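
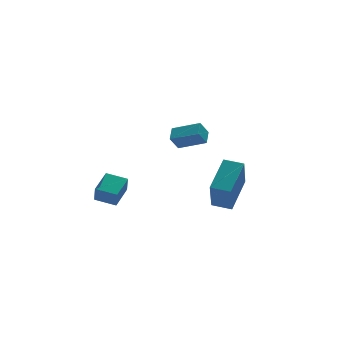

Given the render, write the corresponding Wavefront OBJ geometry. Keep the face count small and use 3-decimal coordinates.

v -1.564 -3.45 -0.101
v -0.528 -4.268 0.423
v -1.217 -2.805 0.22
v -0.181 -3.622 0.745
v -1.119 -3.338 -0.805
v -0.083 -4.155 -0.28
v -0.772 -2.692 -0.483
v 0.264 -3.51 0.041
v 0.81 -2.584 -5.229
v 0.39 -3.407 -3.581
v 2.018 -1.268 -4.264
v 1.597 -2.091 -2.616
v 1.583 -3.209 -5.344
v 1.162 -4.032 -3.696
v 2.79 -1.893 -4.379
v 2.37 -2.716 -2.731
v -4.726 -2.176 -3.998
v -4.799 -2.529 -3.13
v -3.896 -1.287 -3.568
v -3.969 -1.641 -2.7
v -3.911 -2.839 -4.2
v -3.984 -3.193 -3.332
v -3.081 -1.951 -3.77
v -3.154 -2.304 -2.902
f 2 4 1
f 5 2 1
f 1 4 3
f 3 5 1
f 2 8 4
f 6 2 5
f 6 8 2
f 4 8 3
f 7 5 3
f 3 8 7
f 7 6 5
f 8 6 7
f 10 12 9
f 13 10 9
f 9 12 11
f 11 13 9
f 10 16 12
f 14 10 13
f 14 16 10
f 12 16 11
f 15 13 11
f 11 16 15
f 15 14 13
f 16 14 15
f 18 20 17
f 21 18 17
f 17 20 19
f 19 21 17
f 18 24 20
f 22 18 21
f 22 24 18
f 20 24 19
f 23 21 19
f 19 24 23
f 23 22 21
f 24 22 23



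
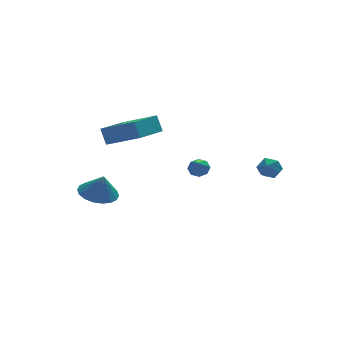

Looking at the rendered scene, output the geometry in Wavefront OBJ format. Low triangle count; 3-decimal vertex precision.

v 2.729 -3.07 2.605
v 3.328 -3.286 2.853
v 2.452 -4.114 2.367
v 3.051 -4.33 2.615
v 2.577 -4.077 3.038
v 2.748 -3.431 3.185
v 3.032 -3.969 2.035
v 3.203 -3.323 2.182
v 3.515 -3.841 2.501
v 3.234 -3.908 3.121
v 2.546 -3.492 2.099
v 2.265 -3.559 2.719
v -3.606 2.657 -1.222
v -2.617 2.334 -1.469
v -3.374 2.403 0.042
v -2.559 2.799 -1.386
v -2.709 3.237 -1.271
v -3.036 3.559 -1.146
v -3.477 3.702 -1.036
v -3.943 3.639 -0.963
v -4.343 3.381 -0.941
v -4.596 2.979 -0.975
v -4.654 2.514 -1.058
v -4.504 2.077 -1.173
v -4.177 1.754 -1.298
v -3.736 1.611 -1.408
v -3.27 1.674 -1.481
v -2.87 1.933 -1.503
v 0.161 -1.475 1.99
v 0.607 -1.387 2.318
v -0.321 -2.165 2.83
v 0.298 -1.096 2.379
v -0.091 -1.027 2.213
v -0.332 -1.22 1.915
v -0.284 -1.563 1.662
v 0.025 -1.853 1.6
v 0.414 -1.922 1.767
v 0.655 -1.729 2.064
v -3.548 1.425 2.856
v -3.673 1.902 3.738
v -1.974 2.546 2.473
v -2.099 3.023 3.355
v -2.301 -0.003 3.805
v -2.426 0.474 4.687
v -0.727 1.118 3.422
v -0.852 1.595 4.304
f 1 12 6
f 1 6 2
f 1 2 8
f 1 8 11
f 1 11 12
f 2 6 10
f 6 12 5
f 12 11 3
f 11 8 7
f 8 2 9
f 4 10 5
f 4 5 3
f 4 3 7
f 4 7 9
f 4 9 10
f 5 10 6
f 3 5 12
f 7 3 11
f 9 7 8
f 10 9 2
f 14 13 16
f 14 16 15
f 16 13 17
f 16 17 15
f 17 13 18
f 17 18 15
f 18 13 19
f 18 19 15
f 19 13 20
f 19 20 15
f 20 13 21
f 20 21 15
f 21 13 22
f 21 22 15
f 22 13 23
f 22 23 15
f 23 13 24
f 23 24 15
f 24 13 25
f 24 25 15
f 25 13 26
f 25 26 15
f 26 13 27
f 26 27 15
f 27 13 28
f 27 28 15
f 28 13 14
f 28 14 15
f 30 29 32
f 30 32 31
f 32 29 33
f 32 33 31
f 33 29 34
f 33 34 31
f 34 29 35
f 34 35 31
f 35 29 36
f 35 36 31
f 36 29 37
f 36 37 31
f 37 29 38
f 37 38 31
f 38 29 30
f 38 30 31
f 40 42 39
f 43 40 39
f 39 42 41
f 41 43 39
f 40 46 42
f 44 40 43
f 44 46 40
f 42 46 41
f 45 43 41
f 41 46 45
f 45 44 43
f 46 44 45



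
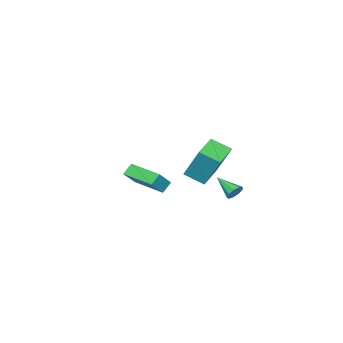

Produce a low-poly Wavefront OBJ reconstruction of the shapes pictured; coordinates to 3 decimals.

v -1.864 4.338 -0.343
v -1.533 4.491 0.027
v -2.036 3.142 0.303
v -1.865 4.585 0.114
v -2.196 4.564 -0.014
v -2.372 4.437 -0.295
v -2.31 4.263 -0.6
v -2.039 4.125 -0.784
v -1.687 4.086 -0.762
v -1.417 4.165 -0.544
v -1.356 4.325 -0.232
v -4.733 -3.493 -2.278
v -3.857 -3.574 -1.362
v -4.452 -1.444 -2.365
v -3.577 -1.525 -1.449
v -4.163 -3.595 -2.831
v -3.288 -3.676 -1.915
v -3.883 -1.546 -2.918
v -3.007 -1.627 -2.002
v -1.205 2.428 1.603
v -1.114 3.401 3.405
v -1.527 3.443 1.071
v -1.436 4.416 2.873
v 0.276 2.764 1.347
v 0.367 3.737 3.149
v -0.046 3.779 0.815
v 0.045 4.752 2.617
f 2 1 4
f 2 4 3
f 4 1 5
f 4 5 3
f 5 1 6
f 5 6 3
f 6 1 7
f 6 7 3
f 7 1 8
f 7 8 3
f 8 1 9
f 8 9 3
f 9 1 10
f 9 10 3
f 10 1 11
f 10 11 3
f 11 1 2
f 11 2 3
f 13 15 12
f 16 13 12
f 12 15 14
f 14 16 12
f 13 19 15
f 17 13 16
f 17 19 13
f 15 19 14
f 18 16 14
f 14 19 18
f 18 17 16
f 19 17 18
f 21 23 20
f 24 21 20
f 20 23 22
f 22 24 20
f 21 27 23
f 25 21 24
f 25 27 21
f 23 27 22
f 26 24 22
f 22 27 26
f 26 25 24
f 27 25 26



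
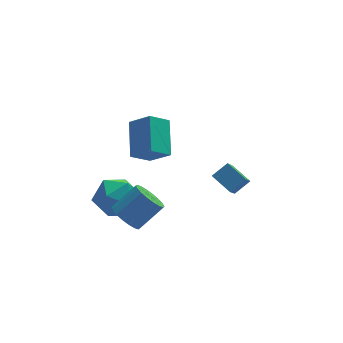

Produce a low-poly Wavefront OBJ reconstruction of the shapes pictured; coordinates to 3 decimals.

v -1.728 0.359 -1.603
v -1.158 0.366 -2.246
v 0.018 0.708 -1.201
v -0.552 0.701 -0.557
v -1.276 0.73 -2.233
v -0.1 1.072 -1.188
v -1.483 1.02 -2.095
v -0.307 1.362 -1.05
v -1.739 1.18 -1.859
v -0.563 1.522 -0.814
v -1.993 1.177 -1.572
v -0.816 1.519 -0.527
v -2.194 1.012 -1.292
v -1.018 1.354 -0.247
v -2.303 0.718 -1.073
v -1.127 1.059 -0.028
v -2.298 0.352 -0.959
v -1.122 0.694 0.086
v -2.18 -0.012 -0.972
v -1.004 0.33 0.073
v -1.973 -0.302 -1.11
v -0.797 0.04 -0.065
v -1.717 -0.462 -1.346
v -0.541 -0.12 -0.301
v -1.464 -0.459 -1.633
v -0.287 -0.117 -0.588
v -1.262 -0.294 -1.913
v -0.086 0.048 -0.868
v -1.153 0.001 -2.132
v 0.023 0.342 -1.087
v 3.126 3.676 -2.437
v 2.689 2.756 -1.433
v 3.908 3.927 -1.867
v 3.472 3.007 -0.863
v 3.788 2.793 -2.957
v 3.352 1.873 -1.953
v 4.571 3.044 -2.387
v 4.134 2.124 -1.383
v -1.347 1.102 2.005
v -1.109 2.708 3.049
v -0.412 1.418 1.305
v -0.174 3.024 2.349
v -0.526 0.456 2.811
v -0.288 2.062 3.855
v 0.409 0.772 2.111
v 0.647 2.378 3.155
v -2.238 3.5 -2.277
v -1.218 3.407 -1.616
v -2.322 1.533 -2.424
v -1.302 1.44 -1.763
v -2.335 1.823 -1.24
v -2.283 3.039 -1.149
v -1.257 1.901 -2.891
v -1.205 3.117 -2.8
v -0.611 2.419 -1.995
v -1.277 2.371 -0.975
v -2.263 2.569 -3.065
v -2.929 2.521 -2.045
f 2 1 5
f 2 5 3
f 3 5 6
f 3 6 4
f 5 1 7
f 5 7 6
f 6 7 8
f 6 8 4
f 7 1 9
f 7 9 8
f 8 9 10
f 8 10 4
f 9 1 11
f 9 11 10
f 10 11 12
f 10 12 4
f 11 1 13
f 11 13 12
f 12 13 14
f 12 14 4
f 13 1 15
f 13 15 14
f 14 15 16
f 14 16 4
f 15 1 17
f 15 17 16
f 16 17 18
f 16 18 4
f 17 1 19
f 17 19 18
f 18 19 20
f 18 20 4
f 19 1 21
f 19 21 20
f 20 21 22
f 20 22 4
f 21 1 23
f 21 23 22
f 22 23 24
f 22 24 4
f 23 1 25
f 23 25 24
f 24 25 26
f 24 26 4
f 25 1 27
f 25 27 26
f 26 27 28
f 26 28 4
f 27 1 29
f 27 29 28
f 28 29 30
f 28 30 4
f 29 1 2
f 29 2 30
f 30 2 3
f 30 3 4
f 32 34 31
f 35 32 31
f 31 34 33
f 33 35 31
f 32 38 34
f 36 32 35
f 36 38 32
f 34 38 33
f 37 35 33
f 33 38 37
f 37 36 35
f 38 36 37
f 40 42 39
f 43 40 39
f 39 42 41
f 41 43 39
f 40 46 42
f 44 40 43
f 44 46 40
f 42 46 41
f 45 43 41
f 41 46 45
f 45 44 43
f 46 44 45
f 47 58 52
f 47 52 48
f 47 48 54
f 47 54 57
f 47 57 58
f 48 52 56
f 52 58 51
f 58 57 49
f 57 54 53
f 54 48 55
f 50 56 51
f 50 51 49
f 50 49 53
f 50 53 55
f 50 55 56
f 51 56 52
f 49 51 58
f 53 49 57
f 55 53 54
f 56 55 48



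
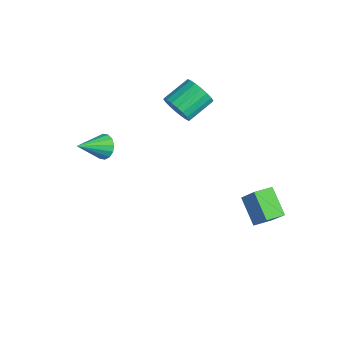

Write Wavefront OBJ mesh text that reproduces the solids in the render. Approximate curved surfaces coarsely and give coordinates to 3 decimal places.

v -3.801 0.058 0.026
v -3.358 0.401 -0.458
v -3.616 1.565 0.131
v -4.059 1.222 0.614
v -3.651 0.411 -0.607
v -3.91 1.575 -0.018
v -3.974 0.352 -0.631
v -4.233 1.516 -0.042
v -4.263 0.234 -0.525
v -4.521 1.398 0.064
v -4.46 0.081 -0.31
v -4.719 1.245 0.279
v -4.526 -0.076 -0.028
v -4.785 1.088 0.561
v -4.449 -0.207 0.264
v -4.708 0.957 0.853
v -4.244 -0.285 0.509
v -4.502 0.879 1.098
v -3.95 -0.295 0.658
v -4.209 0.869 1.247
v -3.627 -0.236 0.682
v -3.886 0.928 1.271
v -3.339 -0.118 0.576
v -3.597 1.046 1.165
v -3.141 0.035 0.361
v -3.4 1.199 0.95
v -3.075 0.192 0.079
v -3.334 1.356 0.668
v -3.152 0.323 -0.213
v -3.411 1.487 0.376
v -4.091 -2.963 -1.416
v -3.662 -3.116 -1.821
v -3.909 -4.177 -0.764
v -3.507 -2.968 -1.59
v -3.508 -2.819 -1.311
v -3.666 -2.708 -1.061
v -3.938 -2.666 -0.906
v -4.251 -2.703 -0.888
v -4.521 -2.81 -1.011
v -4.676 -2.958 -1.243
v -4.675 -3.108 -1.521
v -4.517 -3.218 -1.771
v -4.245 -3.261 -1.926
v -3.932 -3.223 -1.945
v 0.457 1.398 -4.317
v -0.613 1.387 -3.462
v 0.4 2.224 -4.377
v -0.67 2.213 -3.522
v 1.27 1.527 -3.298
v 0.2 1.516 -2.443
v 1.213 2.353 -3.358
v 0.143 2.342 -2.503
f 2 1 5
f 2 5 3
f 3 5 6
f 3 6 4
f 5 1 7
f 5 7 6
f 6 7 8
f 6 8 4
f 7 1 9
f 7 9 8
f 8 9 10
f 8 10 4
f 9 1 11
f 9 11 10
f 10 11 12
f 10 12 4
f 11 1 13
f 11 13 12
f 12 13 14
f 12 14 4
f 13 1 15
f 13 15 14
f 14 15 16
f 14 16 4
f 15 1 17
f 15 17 16
f 16 17 18
f 16 18 4
f 17 1 19
f 17 19 18
f 18 19 20
f 18 20 4
f 19 1 21
f 19 21 20
f 20 21 22
f 20 22 4
f 21 1 23
f 21 23 22
f 22 23 24
f 22 24 4
f 23 1 25
f 23 25 24
f 24 25 26
f 24 26 4
f 25 1 27
f 25 27 26
f 26 27 28
f 26 28 4
f 27 1 29
f 27 29 28
f 28 29 30
f 28 30 4
f 29 1 2
f 29 2 30
f 30 2 3
f 30 3 4
f 32 31 34
f 32 34 33
f 34 31 35
f 34 35 33
f 35 31 36
f 35 36 33
f 36 31 37
f 36 37 33
f 37 31 38
f 37 38 33
f 38 31 39
f 38 39 33
f 39 31 40
f 39 40 33
f 40 31 41
f 40 41 33
f 41 31 42
f 41 42 33
f 42 31 43
f 42 43 33
f 43 31 44
f 43 44 33
f 44 31 32
f 44 32 33
f 46 48 45
f 49 46 45
f 45 48 47
f 47 49 45
f 46 52 48
f 50 46 49
f 50 52 46
f 48 52 47
f 51 49 47
f 47 52 51
f 51 50 49
f 52 50 51



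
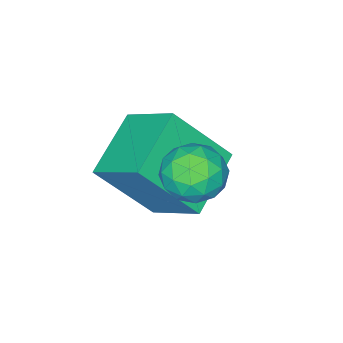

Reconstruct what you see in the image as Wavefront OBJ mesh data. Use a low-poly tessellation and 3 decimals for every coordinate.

v 0.325 -0.59 -2.754
v 0.781 -0.819 -2.167
v -0.301 -1.681 -2.693
v 0.155 -1.91 -2.106
v -0.356 -1.333 -1.999
v 0.031 -0.659 -2.037
v 0.449 -1.841 -2.823
v 0.836 -1.167 -2.861
v 0.858 -1.592 -2.21
v 0.36 -1.278 -1.7
v 0.12 -1.222 -3.16
v -0.378 -0.908 -2.65
v 0.608 -0.609 -2.466
v -0.128 -1.891 -2.394
v -0.428 -1.552 -2.331
v -0.16 -1.687 -1.986
v 0.167 -0.515 -2.389
v 0.435 -0.649 -2.044
v -0.233 -0.951 -1.946
v 0.045 -1.851 -2.816
v 0.313 -1.985 -2.471
v 0.64 -0.813 -2.874
v 0.908 -0.948 -2.529
v 0.713 -1.549 -2.914
v 0.921 -1.198 -2.146
v 0.553 -1.839 -2.11
v 0.726 -1.799 -2.531
v 0.954 -1.402 -2.554
v 0.629 -1.013 -1.847
v 0.261 -1.654 -1.811
v -0.039 -1.315 -1.748
v 0.188 -0.919 -1.77
v 0.674 -1.468 -1.872
v 0.219 -0.846 -3.049
v -0.149 -1.487 -3.013
v 0.292 -1.581 -3.09
v 0.519 -1.185 -3.112
v -0.073 -0.661 -2.75
v -0.441 -1.302 -2.714
v -0.474 -1.098 -2.306
v -0.246 -0.701 -2.329
v -0.194 -1.032 -2.988
v -0.001 -2.694 -5.068
v -1.562 -3.19 -4.423
v -0.062 -1.36 -4.187
v -1.622 -1.856 -3.542
v 0.902 -3.624 -3.598
v -0.658 -4.12 -2.953
v 0.842 -2.29 -2.717
v -0.719 -2.786 -2.072
f 1 38 17
f 38 12 41
f 17 41 6
f 38 41 17
f 1 17 13
f 17 6 18
f 13 18 2
f 17 18 13
f 1 13 22
f 13 2 23
f 22 23 8
f 13 23 22
f 1 22 34
f 22 8 37
f 34 37 11
f 22 37 34
f 1 34 38
f 34 11 42
f 38 42 12
f 34 42 38
f 2 18 29
f 18 6 32
f 29 32 10
f 18 32 29
f 6 41 19
f 41 12 40
f 19 40 5
f 41 40 19
f 12 42 39
f 42 11 35
f 39 35 3
f 42 35 39
f 11 37 36
f 37 8 24
f 36 24 7
f 37 24 36
f 8 23 28
f 23 2 25
f 28 25 9
f 23 25 28
f 4 30 16
f 30 10 31
f 16 31 5
f 30 31 16
f 4 16 14
f 16 5 15
f 14 15 3
f 16 15 14
f 4 14 21
f 14 3 20
f 21 20 7
f 14 20 21
f 4 21 26
f 21 7 27
f 26 27 9
f 21 27 26
f 4 26 30
f 26 9 33
f 30 33 10
f 26 33 30
f 5 31 19
f 31 10 32
f 19 32 6
f 31 32 19
f 3 15 39
f 15 5 40
f 39 40 12
f 15 40 39
f 7 20 36
f 20 3 35
f 36 35 11
f 20 35 36
f 9 27 28
f 27 7 24
f 28 24 8
f 27 24 28
f 10 33 29
f 33 9 25
f 29 25 2
f 33 25 29
f 44 46 43
f 47 44 43
f 43 46 45
f 45 47 43
f 44 50 46
f 48 44 47
f 48 50 44
f 46 50 45
f 49 47 45
f 45 50 49
f 49 48 47
f 50 48 49



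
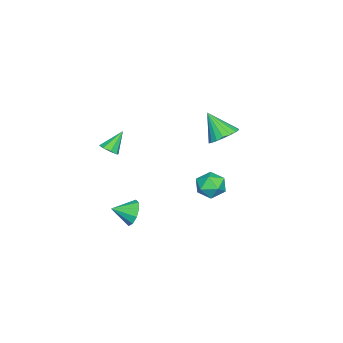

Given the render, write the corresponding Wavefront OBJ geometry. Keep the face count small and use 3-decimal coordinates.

v -1.315 2.775 3.175
v -0.861 3.236 3.645
v -1.625 1.865 4.365
v -1.183 3.385 3.675
v -1.531 3.413 3.606
v -1.836 3.315 3.451
v -2.038 3.11 3.242
v -2.097 2.838 3.019
v -2.001 2.554 2.827
v -1.769 2.314 2.704
v -1.447 2.165 2.674
v -1.099 2.137 2.744
v -0.793 2.235 2.898
v -0.591 2.44 3.108
v -0.533 2.711 3.33
v -0.629 2.995 3.522
v -0.654 -1.464 -2.673
v -0.147 -1.451 -3.253
v -0.146 -2.316 -2.247
v 0.022 -1.176 -2.903
v -0.068 -1.01 -2.466
v -0.381 -1.018 -2.108
v -0.799 -1.196 -1.966
v -1.161 -1.477 -2.094
v -1.33 -1.752 -2.443
v -1.241 -1.918 -2.88
v -0.928 -1.91 -3.238
v -0.51 -1.732 -3.381
v -3.169 2.285 -1.927
v -2.559 1.768 -2.151
v -3.621 1.372 -1.049
v -3.011 0.855 -1.273
v -2.833 1.549 -0.853
v -2.554 2.113 -1.395
v -3.626 1.027 -1.805
v -3.347 1.591 -2.347
v -2.841 0.99 -2.075
v -2.351 1.313 -1.487
v -3.829 1.827 -1.713
v -3.339 2.15 -1.125
v 0.589 -2.074 2.344
v 0.998 -1.835 2.531
v -0.089 -1.646 3.276
v 0.796 -1.612 2.282
v 0.473 -1.66 2.069
v 0.217 -1.951 2.017
v 0.18 -2.313 2.156
v 0.382 -2.536 2.405
v 0.705 -2.488 2.618
v 0.961 -2.197 2.67
f 2 1 4
f 2 4 3
f 4 1 5
f 4 5 3
f 5 1 6
f 5 6 3
f 6 1 7
f 6 7 3
f 7 1 8
f 7 8 3
f 8 1 9
f 8 9 3
f 9 1 10
f 9 10 3
f 10 1 11
f 10 11 3
f 11 1 12
f 11 12 3
f 12 1 13
f 12 13 3
f 13 1 14
f 13 14 3
f 14 1 15
f 14 15 3
f 15 1 16
f 15 16 3
f 16 1 2
f 16 2 3
f 18 17 20
f 18 20 19
f 20 17 21
f 20 21 19
f 21 17 22
f 21 22 19
f 22 17 23
f 22 23 19
f 23 17 24
f 23 24 19
f 24 17 25
f 24 25 19
f 25 17 26
f 25 26 19
f 26 17 27
f 26 27 19
f 27 17 28
f 27 28 19
f 28 17 18
f 28 18 19
f 29 40 34
f 29 34 30
f 29 30 36
f 29 36 39
f 29 39 40
f 30 34 38
f 34 40 33
f 40 39 31
f 39 36 35
f 36 30 37
f 32 38 33
f 32 33 31
f 32 31 35
f 32 35 37
f 32 37 38
f 33 38 34
f 31 33 40
f 35 31 39
f 37 35 36
f 38 37 30
f 42 41 44
f 42 44 43
f 44 41 45
f 44 45 43
f 45 41 46
f 45 46 43
f 46 41 47
f 46 47 43
f 47 41 48
f 47 48 43
f 48 41 49
f 48 49 43
f 49 41 50
f 49 50 43
f 50 41 42
f 50 42 43



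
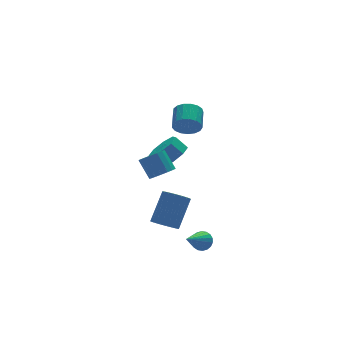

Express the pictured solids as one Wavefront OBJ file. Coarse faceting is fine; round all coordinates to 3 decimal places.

v -1.884 0.987 -0.631
v -1.068 0.996 -0.479
v -1.28 1.922 0.603
v -2.096 1.913 0.451
v -1.119 1.29 -0.741
v -1.331 2.216 0.341
v -1.346 1.515 -0.978
v -1.557 2.441 0.104
v -1.696 1.619 -1.135
v -1.907 2.545 -0.053
v -2.089 1.578 -1.177
v -2.3 2.504 -0.095
v -2.435 1.401 -1.094
v -2.646 2.328 -0.012
v -2.655 1.13 -0.904
v -2.866 2.057 0.178
v -2.698 0.826 -0.652
v -2.91 1.752 0.429
v -2.555 0.559 -0.396
v -2.767 1.485 0.686
v -2.259 0.39 -0.193
v -2.47 1.316 0.889
v -1.876 0.357 -0.09
v -2.088 1.284 0.992
v -1.496 0.469 -0.112
v -1.707 1.395 0.97
v -1.204 0.699 -0.252
v -1.416 1.626 0.83
v -0.797 0.094 3.545
v -0.298 0.083 2.845
v 0.357 1.174 3.295
v -0.143 1.186 3.995
v -0.616 0.319 2.735
v 0.038 1.411 3.184
v -0.976 0.504 2.811
v -0.322 1.596 3.26
v -1.295 0.595 3.055
v -0.641 1.686 3.504
v -1.5 0.571 3.411
v -0.846 1.663 3.86
v -1.544 0.438 3.798
v -0.889 1.53 4.247
v -1.417 0.226 4.127
v -0.762 1.318 4.576
v -1.148 -0.016 4.323
v -0.493 1.076 4.772
v -0.798 -0.233 4.341
v -0.144 0.859 4.79
v -0.449 -0.375 4.177
v 0.206 0.717 4.626
v -0.179 -0.409 3.868
v 0.476 0.683 4.317
v -0.051 -0.329 3.485
v 0.604 0.763 3.934
v -0.094 -0.151 3.116
v 0.561 0.941 3.565
v -1.338 -2.719 -4.183
v -0.871 -3.076 -3.862
v -2.782 -3.501 -2.957
v -0.878 -2.821 -3.707
v -0.976 -2.546 -3.647
v -1.145 -2.305 -3.693
v -1.353 -2.146 -3.836
v -1.558 -2.101 -4.048
v -1.719 -2.178 -4.287
v -1.805 -2.362 -4.505
v -1.798 -2.617 -4.66
v -1.7 -2.892 -4.72
v -1.53 -3.133 -4.674
v -1.323 -3.292 -4.531
v -1.118 -3.337 -4.319
v -0.957 -3.26 -4.08
v -0.021 3.113 -1.113
v 0.525 4.002 -1.393
v 0.027 4.536 -0.667
v -0.519 3.647 -0.387
v -0.18 3.918 -1.815
v -0.679 4.452 -1.089
v -0.792 3.362 -1.826
v -1.291 3.897 -1.1
v -0.952 2.661 -1.42
v -1.451 3.195 -0.694
v -0.567 2.224 -0.833
v -1.065 2.758 -0.107
v 0.139 2.308 -0.411
v -0.36 2.842 0.315
v 0.751 2.863 -0.4
v 0.252 3.398 0.326
v 0.911 3.565 -0.806
v 0.412 4.099 -0.08
v -2.75 -0.883 -3.548
v -2.084 -1.338 -3.816
v -0.864 -0.491 -2.22
v -1.53 -0.037 -1.952
v -2.051 -1.017 -4.012
v -0.83 -0.17 -2.417
v -2.156 -0.668 -4.116
v -0.936 0.178 -2.521
v -2.379 -0.363 -4.108
v -1.159 0.484 -2.513
v -2.676 -0.161 -3.989
v -1.455 0.686 -2.393
v -2.987 -0.101 -3.782
v -1.766 0.746 -2.186
v -3.251 -0.197 -3.529
v -2.031 0.65 -1.933
v -3.416 -0.429 -3.28
v -2.196 0.418 -1.684
v -3.45 -0.75 -3.083
v -2.229 0.097 -1.488
v -3.344 -1.098 -2.979
v -2.124 -0.252 -1.384
v -3.121 -1.404 -2.987
v -1.901 -0.557 -1.392
v -2.825 -1.606 -3.107
v -1.604 -0.759 -1.511
v -2.514 -1.666 -3.314
v -1.293 -0.819 -1.718
v -2.249 -1.57 -3.567
v -1.029 -0.723 -1.971
f 2 1 5
f 2 5 3
f 3 5 6
f 3 6 4
f 5 1 7
f 5 7 6
f 6 7 8
f 6 8 4
f 7 1 9
f 7 9 8
f 8 9 10
f 8 10 4
f 9 1 11
f 9 11 10
f 10 11 12
f 10 12 4
f 11 1 13
f 11 13 12
f 12 13 14
f 12 14 4
f 13 1 15
f 13 15 14
f 14 15 16
f 14 16 4
f 15 1 17
f 15 17 16
f 16 17 18
f 16 18 4
f 17 1 19
f 17 19 18
f 18 19 20
f 18 20 4
f 19 1 21
f 19 21 20
f 20 21 22
f 20 22 4
f 21 1 23
f 21 23 22
f 22 23 24
f 22 24 4
f 23 1 25
f 23 25 24
f 24 25 26
f 24 26 4
f 25 1 27
f 25 27 26
f 26 27 28
f 26 28 4
f 27 1 2
f 27 2 28
f 28 2 3
f 28 3 4
f 30 29 33
f 30 33 31
f 31 33 34
f 31 34 32
f 33 29 35
f 33 35 34
f 34 35 36
f 34 36 32
f 35 29 37
f 35 37 36
f 36 37 38
f 36 38 32
f 37 29 39
f 37 39 38
f 38 39 40
f 38 40 32
f 39 29 41
f 39 41 40
f 40 41 42
f 40 42 32
f 41 29 43
f 41 43 42
f 42 43 44
f 42 44 32
f 43 29 45
f 43 45 44
f 44 45 46
f 44 46 32
f 45 29 47
f 45 47 46
f 46 47 48
f 46 48 32
f 47 29 49
f 47 49 48
f 48 49 50
f 48 50 32
f 49 29 51
f 49 51 50
f 50 51 52
f 50 52 32
f 51 29 53
f 51 53 52
f 52 53 54
f 52 54 32
f 53 29 55
f 53 55 54
f 54 55 56
f 54 56 32
f 55 29 30
f 55 30 56
f 56 30 31
f 56 31 32
f 58 57 60
f 58 60 59
f 60 57 61
f 60 61 59
f 61 57 62
f 61 62 59
f 62 57 63
f 62 63 59
f 63 57 64
f 63 64 59
f 64 57 65
f 64 65 59
f 65 57 66
f 65 66 59
f 66 57 67
f 66 67 59
f 67 57 68
f 67 68 59
f 68 57 69
f 68 69 59
f 69 57 70
f 69 70 59
f 70 57 71
f 70 71 59
f 71 57 72
f 71 72 59
f 72 57 58
f 72 58 59
f 74 73 77
f 74 77 75
f 75 77 78
f 75 78 76
f 77 73 79
f 77 79 78
f 78 79 80
f 78 80 76
f 79 73 81
f 79 81 80
f 80 81 82
f 80 82 76
f 81 73 83
f 81 83 82
f 82 83 84
f 82 84 76
f 83 73 85
f 83 85 84
f 84 85 86
f 84 86 76
f 85 73 87
f 85 87 86
f 86 87 88
f 86 88 76
f 87 73 89
f 87 89 88
f 88 89 90
f 88 90 76
f 89 73 74
f 89 74 90
f 90 74 75
f 90 75 76
f 92 91 95
f 92 95 93
f 93 95 96
f 93 96 94
f 95 91 97
f 95 97 96
f 96 97 98
f 96 98 94
f 97 91 99
f 97 99 98
f 98 99 100
f 98 100 94
f 99 91 101
f 99 101 100
f 100 101 102
f 100 102 94
f 101 91 103
f 101 103 102
f 102 103 104
f 102 104 94
f 103 91 105
f 103 105 104
f 104 105 106
f 104 106 94
f 105 91 107
f 105 107 106
f 106 107 108
f 106 108 94
f 107 91 109
f 107 109 108
f 108 109 110
f 108 110 94
f 109 91 111
f 109 111 110
f 110 111 112
f 110 112 94
f 111 91 113
f 111 113 112
f 112 113 114
f 112 114 94
f 113 91 115
f 113 115 114
f 114 115 116
f 114 116 94
f 115 91 117
f 115 117 116
f 116 117 118
f 116 118 94
f 117 91 119
f 117 119 118
f 118 119 120
f 118 120 94
f 119 91 92
f 119 92 120
f 120 92 93
f 120 93 94



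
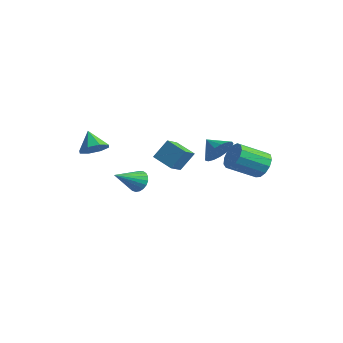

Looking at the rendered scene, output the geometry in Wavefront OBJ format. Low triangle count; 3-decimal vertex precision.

v 3.778 4.578 0.85
v 4.264 3.946 0.231
v 3.409 2.269 1.271
v 2.922 2.902 1.89
v 4.613 4.04 0.67
v 3.758 2.364 1.71
v 4.697 4.305 1.167
v 3.842 2.629 2.207
v 4.489 4.657 1.563
v 3.634 2.981 2.602
v 4.055 4.984 1.732
v 3.2 3.308 2.772
v 3.533 5.182 1.622
v 2.678 3.506 2.662
v 3.089 5.188 1.267
v 2.233 3.512 2.306
v 2.863 5.001 0.779
v 2.008 3.324 1.819
v 2.928 4.679 0.314
v 2.072 3.003 1.354
v 3.262 4.325 0.019
v 2.407 2.649 1.059
v 3.761 4.052 -0.012
v 2.905 2.376 1.028
v 2.916 1.814 2.578
v 3.447 2.008 3.498
v 1.824 1.746 3.222
v 3.317 2.479 3.328
v 3.096 2.797 2.986
v 2.833 2.89 2.551
v 2.59 2.737 2.122
v 2.421 2.372 1.797
v 2.365 1.879 1.651
v 2.436 1.371 1.717
v 2.617 0.965 1.981
v 2.866 0.753 2.381
v 3.127 0.784 2.826
v 3.339 1.051 3.215
v 3.455 1.493 3.457
v -1.784 -3.944 2.88
v -1.082 -4.074 3.536
v -2.756 -3.636 3.98
v -1.125 -3.371 3.302
v -1.554 -3.003 2.82
v -2.118 -3.186 2.374
v -2.487 -3.813 2.223
v -2.444 -4.516 2.457
v -2.015 -4.884 2.939
v -1.451 -4.701 3.385
v -2.053 -0.319 -1.129
v -1.298 -0.559 -1.409
v -2.227 -2.101 -0.071
v -1.216 -0.392 -1.114
v -1.279 -0.212 -0.821
v -1.475 -0.05 -0.581
v -1.772 0.065 -0.436
v -2.117 0.113 -0.411
v -2.45 0.087 -0.51
v -2.716 -0.009 -0.716
v -2.866 -0.159 -0.994
v -2.876 -0.336 -1.294
v -2.744 -0.511 -1.566
v -2.492 -0.652 -1.763
v -2.164 -0.736 -1.85
v -1.817 -0.747 -1.812
v -1.511 -0.685 -1.656
v -1.326 1.013 0.695
v -0.936 -0.085 1.336
v -0.988 1.864 1.945
v -0.598 0.766 2.587
v 0.098 1.214 0.173
v 0.488 0.116 0.815
v 0.436 2.065 1.424
v 0.826 0.967 2.065
f 2 1 5
f 2 5 3
f 3 5 6
f 3 6 4
f 5 1 7
f 5 7 6
f 6 7 8
f 6 8 4
f 7 1 9
f 7 9 8
f 8 9 10
f 8 10 4
f 9 1 11
f 9 11 10
f 10 11 12
f 10 12 4
f 11 1 13
f 11 13 12
f 12 13 14
f 12 14 4
f 13 1 15
f 13 15 14
f 14 15 16
f 14 16 4
f 15 1 17
f 15 17 16
f 16 17 18
f 16 18 4
f 17 1 19
f 17 19 18
f 18 19 20
f 18 20 4
f 19 1 21
f 19 21 20
f 20 21 22
f 20 22 4
f 21 1 23
f 21 23 22
f 22 23 24
f 22 24 4
f 23 1 2
f 23 2 24
f 24 2 3
f 24 3 4
f 26 25 28
f 26 28 27
f 28 25 29
f 28 29 27
f 29 25 30
f 29 30 27
f 30 25 31
f 30 31 27
f 31 25 32
f 31 32 27
f 32 25 33
f 32 33 27
f 33 25 34
f 33 34 27
f 34 25 35
f 34 35 27
f 35 25 36
f 35 36 27
f 36 25 37
f 36 37 27
f 37 25 38
f 37 38 27
f 38 25 39
f 38 39 27
f 39 25 26
f 39 26 27
f 41 40 43
f 41 43 42
f 43 40 44
f 43 44 42
f 44 40 45
f 44 45 42
f 45 40 46
f 45 46 42
f 46 40 47
f 46 47 42
f 47 40 48
f 47 48 42
f 48 40 49
f 48 49 42
f 49 40 41
f 49 41 42
f 51 50 53
f 51 53 52
f 53 50 54
f 53 54 52
f 54 50 55
f 54 55 52
f 55 50 56
f 55 56 52
f 56 50 57
f 56 57 52
f 57 50 58
f 57 58 52
f 58 50 59
f 58 59 52
f 59 50 60
f 59 60 52
f 60 50 61
f 60 61 52
f 61 50 62
f 61 62 52
f 62 50 63
f 62 63 52
f 63 50 64
f 63 64 52
f 64 50 65
f 64 65 52
f 65 50 66
f 65 66 52
f 66 50 51
f 66 51 52
f 68 70 67
f 71 68 67
f 67 70 69
f 69 71 67
f 68 74 70
f 72 68 71
f 72 74 68
f 70 74 69
f 73 71 69
f 69 74 73
f 73 72 71
f 74 72 73



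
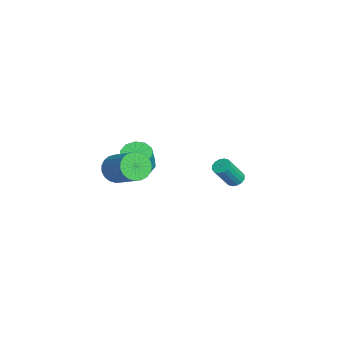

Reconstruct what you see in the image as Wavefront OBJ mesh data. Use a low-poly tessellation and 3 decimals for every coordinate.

v -4.037 -0.81 -0.295
v -3.319 -0.836 -0.692
v -2.646 -1.056 0.539
v -3.363 -1.03 0.935
v -3.407 -0.355 -0.558
v -2.734 -0.575 0.673
v -3.735 -0.048 -0.324
v -3.062 -0.268 0.907
v -4.178 -0.032 -0.079
v -3.505 -0.252 1.152
v -4.567 -0.313 0.084
v -3.894 -0.533 1.314
v -4.754 -0.784 0.101
v -4.081 -1.004 1.332
v -4.666 -1.265 -0.033
v -3.993 -1.485 1.198
v -4.338 -1.572 -0.267
v -3.665 -1.792 0.964
v -3.895 -1.588 -0.512
v -3.222 -1.808 0.719
v -3.506 -1.307 -0.674
v -2.833 -1.527 0.556
v -3.353 3.887 -1.274
v -2.863 3.911 -1.445
v -2.376 3.117 -0.156
v -2.867 3.093 0.014
v -2.896 4.133 -1.296
v -2.409 3.338 -0.007
v -3.051 4.289 -1.141
v -2.564 3.494 0.148
v -3.288 4.337 -1.022
v -2.801 3.542 0.267
v -3.542 4.265 -0.97
v -3.055 3.47 0.318
v -3.745 4.091 -1
v -3.259 3.297 0.288
v -3.844 3.863 -1.104
v -3.357 3.069 0.185
v -3.811 3.642 -1.253
v -3.324 2.847 0.036
v -3.656 3.486 -1.408
v -3.169 2.691 -0.119
v -3.419 3.438 -1.527
v -2.932 2.643 -0.238
v -3.165 3.51 -1.578
v -2.678 2.715 -0.29
v -2.961 3.683 -1.548
v -2.475 2.889 -0.26
v 1.319 -2.383 2.675
v 1.686 -2.19 1.968
v 3.048 -1.445 2.877
v 2.681 -1.637 3.585
v 1.495 -1.913 2.026
v 2.858 -1.168 2.936
v 1.274 -1.718 2.197
v 2.637 -0.973 3.107
v 1.061 -1.637 2.451
v 2.424 -0.892 3.36
v 0.892 -1.685 2.743
v 2.255 -0.94 3.653
v 0.797 -1.854 3.024
v 2.16 -1.109 3.933
v 0.792 -2.114 3.244
v 2.155 -1.369 4.154
v 0.878 -2.421 3.366
v 2.241 -1.676 4.276
v 1.041 -2.721 3.369
v 2.404 -1.976 4.278
v 1.251 -2.962 3.251
v 2.614 -2.217 4.161
v 1.473 -3.103 3.034
v 2.836 -2.358 3.944
v 1.668 -3.12 2.755
v 3.031 -2.375 3.665
v 1.803 -3.009 2.462
v 3.166 -2.264 3.372
v 1.854 -2.79 2.206
v 3.217 -2.045 3.116
v 1.813 -2.5 2.031
v 3.175 -1.755 2.941
f 2 1 5
f 2 5 3
f 3 5 6
f 3 6 4
f 5 1 7
f 5 7 6
f 6 7 8
f 6 8 4
f 7 1 9
f 7 9 8
f 8 9 10
f 8 10 4
f 9 1 11
f 9 11 10
f 10 11 12
f 10 12 4
f 11 1 13
f 11 13 12
f 12 13 14
f 12 14 4
f 13 1 15
f 13 15 14
f 14 15 16
f 14 16 4
f 15 1 17
f 15 17 16
f 16 17 18
f 16 18 4
f 17 1 19
f 17 19 18
f 18 19 20
f 18 20 4
f 19 1 21
f 19 21 20
f 20 21 22
f 20 22 4
f 21 1 2
f 21 2 22
f 22 2 3
f 22 3 4
f 24 23 27
f 24 27 25
f 25 27 28
f 25 28 26
f 27 23 29
f 27 29 28
f 28 29 30
f 28 30 26
f 29 23 31
f 29 31 30
f 30 31 32
f 30 32 26
f 31 23 33
f 31 33 32
f 32 33 34
f 32 34 26
f 33 23 35
f 33 35 34
f 34 35 36
f 34 36 26
f 35 23 37
f 35 37 36
f 36 37 38
f 36 38 26
f 37 23 39
f 37 39 38
f 38 39 40
f 38 40 26
f 39 23 41
f 39 41 40
f 40 41 42
f 40 42 26
f 41 23 43
f 41 43 42
f 42 43 44
f 42 44 26
f 43 23 45
f 43 45 44
f 44 45 46
f 44 46 26
f 45 23 47
f 45 47 46
f 46 47 48
f 46 48 26
f 47 23 24
f 47 24 48
f 48 24 25
f 48 25 26
f 50 49 53
f 50 53 51
f 51 53 54
f 51 54 52
f 53 49 55
f 53 55 54
f 54 55 56
f 54 56 52
f 55 49 57
f 55 57 56
f 56 57 58
f 56 58 52
f 57 49 59
f 57 59 58
f 58 59 60
f 58 60 52
f 59 49 61
f 59 61 60
f 60 61 62
f 60 62 52
f 61 49 63
f 61 63 62
f 62 63 64
f 62 64 52
f 63 49 65
f 63 65 64
f 64 65 66
f 64 66 52
f 65 49 67
f 65 67 66
f 66 67 68
f 66 68 52
f 67 49 69
f 67 69 68
f 68 69 70
f 68 70 52
f 69 49 71
f 69 71 70
f 70 71 72
f 70 72 52
f 71 49 73
f 71 73 72
f 72 73 74
f 72 74 52
f 73 49 75
f 73 75 74
f 74 75 76
f 74 76 52
f 75 49 77
f 75 77 76
f 76 77 78
f 76 78 52
f 77 49 79
f 77 79 78
f 78 79 80
f 78 80 52
f 79 49 50
f 79 50 80
f 80 50 51
f 80 51 52



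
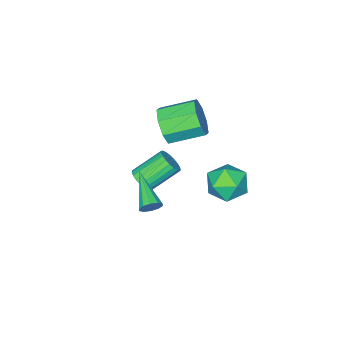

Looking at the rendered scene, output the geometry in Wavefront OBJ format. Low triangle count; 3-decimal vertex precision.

v -1.029 -0.891 2.975
v -0.436 -0.688 3.854
v -1.757 0.534 4.464
v -2.351 0.331 3.585
v -0.256 -0.181 3.227
v -1.577 1.042 3.836
v -0.529 -0.09 2.452
v -1.85 1.133 3.062
v -1.095 -0.468 1.984
v -2.416 0.754 2.593
v -1.623 -1.094 2.096
v -2.944 0.128 2.706
v -1.803 -1.602 2.724
v -3.124 -0.379 3.333
v -1.53 -1.693 3.498
v -2.851 -0.47 4.108
v -0.964 -1.314 3.967
v -2.285 -0.092 4.576
v 0.072 -1.337 -0.975
v 0.576 -0.931 -0.616
v -0.767 -0.258 0.513
v -1.272 -0.663 0.155
v 0.486 -0.739 -0.838
v -0.858 -0.065 0.291
v 0.324 -0.65 -1.084
v -1.02 0.024 0.045
v 0.118 -0.679 -1.311
v -1.225 -0.006 -0.182
v -0.095 -0.823 -1.48
v -1.439 -0.149 -0.351
v -0.28 -1.055 -1.561
v -1.624 -0.382 -0.432
v -0.404 -1.336 -1.541
v -1.748 -0.663 -0.412
v -0.445 -1.617 -1.423
v -1.789 -0.944 -0.294
v -0.398 -1.85 -1.228
v -1.742 -1.176 -0.098
v -0.269 -1.994 -0.988
v -1.613 -1.32 0.141
v -0.081 -2.024 -0.746
v -1.425 -1.35 0.383
v 0.134 -1.935 -0.544
v -1.21 -1.262 0.585
v 0.337 -1.743 -0.416
v -1.007 -1.07 0.713
v 0.495 -1.481 -0.385
v -0.849 -0.808 0.744
v 0.58 -1.194 -0.455
v -0.764 -0.52 0.674
v -4.17 1.809 -2.775
v -3.005 1.508 -2.894
v -4.515 0.112 -1.866
v -3.35 -0.189 -1.985
v -3.67 0.706 -1.238
v -3.456 1.756 -1.8
v -4.064 -0.136 -2.96
v -3.85 0.914 -3.522
v -2.939 0.306 -3.009
v -2.696 0.827 -1.945
v -4.824 0.793 -2.815
v -4.581 1.314 -1.751
v 2.616 1.934 1.132
v 3.055 1.886 1.522
v 1.664 0.206 1.988
v 2.798 2.099 1.668
v 2.471 2.25 1.608
v 2.199 2.28 1.367
v 2.087 2.177 1.036
v 2.176 1.982 0.741
v 2.433 1.768 0.595
v 2.76 1.618 0.655
v 3.032 1.588 0.896
v 3.144 1.69 1.228
f 2 1 5
f 2 5 3
f 3 5 6
f 3 6 4
f 5 1 7
f 5 7 6
f 6 7 8
f 6 8 4
f 7 1 9
f 7 9 8
f 8 9 10
f 8 10 4
f 9 1 11
f 9 11 10
f 10 11 12
f 10 12 4
f 11 1 13
f 11 13 12
f 12 13 14
f 12 14 4
f 13 1 15
f 13 15 14
f 14 15 16
f 14 16 4
f 15 1 17
f 15 17 16
f 16 17 18
f 16 18 4
f 17 1 2
f 17 2 18
f 18 2 3
f 18 3 4
f 20 19 23
f 20 23 21
f 21 23 24
f 21 24 22
f 23 19 25
f 23 25 24
f 24 25 26
f 24 26 22
f 25 19 27
f 25 27 26
f 26 27 28
f 26 28 22
f 27 19 29
f 27 29 28
f 28 29 30
f 28 30 22
f 29 19 31
f 29 31 30
f 30 31 32
f 30 32 22
f 31 19 33
f 31 33 32
f 32 33 34
f 32 34 22
f 33 19 35
f 33 35 34
f 34 35 36
f 34 36 22
f 35 19 37
f 35 37 36
f 36 37 38
f 36 38 22
f 37 19 39
f 37 39 38
f 38 39 40
f 38 40 22
f 39 19 41
f 39 41 40
f 40 41 42
f 40 42 22
f 41 19 43
f 41 43 42
f 42 43 44
f 42 44 22
f 43 19 45
f 43 45 44
f 44 45 46
f 44 46 22
f 45 19 47
f 45 47 46
f 46 47 48
f 46 48 22
f 47 19 49
f 47 49 48
f 48 49 50
f 48 50 22
f 49 19 20
f 49 20 50
f 50 20 21
f 50 21 22
f 51 62 56
f 51 56 52
f 51 52 58
f 51 58 61
f 51 61 62
f 52 56 60
f 56 62 55
f 62 61 53
f 61 58 57
f 58 52 59
f 54 60 55
f 54 55 53
f 54 53 57
f 54 57 59
f 54 59 60
f 55 60 56
f 53 55 62
f 57 53 61
f 59 57 58
f 60 59 52
f 64 63 66
f 64 66 65
f 66 63 67
f 66 67 65
f 67 63 68
f 67 68 65
f 68 63 69
f 68 69 65
f 69 63 70
f 69 70 65
f 70 63 71
f 70 71 65
f 71 63 72
f 71 72 65
f 72 63 73
f 72 73 65
f 73 63 74
f 73 74 65
f 74 63 64
f 74 64 65



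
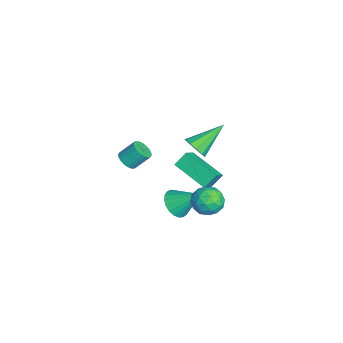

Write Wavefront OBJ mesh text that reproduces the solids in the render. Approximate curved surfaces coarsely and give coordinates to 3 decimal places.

v 2.912 0.2 -0.902
v 3.794 0.347 -0.891
v 3.126 -1.127 -0.369
v 4.008 -0.98 -0.358
v 3.474 -0.538 0.207
v 3.342 0.282 -0.123
v 3.578 -1.062 -1.137
v 3.446 -0.242 -1.467
v 4.205 -0.433 -1.037
v 4.141 -0.109 -0.206
v 2.779 -0.671 -1.054
v 2.715 -0.347 -0.223
v 3.334 0.39 -0.944
v 3.586 -1.17 -0.316
v 3.272 -0.91 0.016
v 3.791 -0.824 0.022
v 3.069 0.352 -0.492
v 3.587 0.438 -0.486
v 3.399 -0.082 0.16
v 3.333 -1.218 -0.774
v 3.851 -1.132 -0.768
v 3.129 0.044 -1.282
v 3.648 0.13 -1.276
v 3.521 -0.698 -1.42
v 4.094 0.018 -1.023
v 4.22 -0.762 -0.709
v 3.967 -0.81 -1.167
v 3.889 -0.328 -1.361
v 4.056 0.208 -0.534
v 4.182 -0.572 -0.221
v 3.869 -0.312 0.111
v 3.791 0.17 -0.083
v 4.298 -0.25 -0.62
v 2.738 -0.208 -1.039
v 2.864 -0.988 -0.726
v 3.129 -0.95 -1.177
v 3.051 -0.468 -1.371
v 2.7 -0.018 -0.551
v 2.826 -0.798 -0.237
v 3.031 -0.452 0.101
v 2.953 0.03 -0.093
v 2.622 -0.53 -0.64
v -3.229 -0.475 -2.415
v -2.916 -0.746 -1.765
v -4.111 1.115 -1.325
v -2.608 -0.441 -1.961
v -2.537 -0.149 -2.33
v -2.73 0.018 -2.732
v -3.114 -0.003 -3.012
v -3.542 -0.205 -3.064
v -3.851 -0.51 -2.868
v -3.922 -0.802 -2.499
v -3.728 -0.969 -2.098
v -3.344 -0.948 -1.817
v -2.488 -4.034 -2.553
v -1.97 -3.768 -2.792
v -1.994 -2.96 -1.947
v -2.512 -3.226 -1.707
v -2.146 -3.647 -2.913
v -2.17 -2.839 -2.068
v -2.374 -3.585 -2.979
v -2.398 -2.776 -2.134
v -2.62 -3.591 -2.98
v -2.644 -2.782 -2.135
v -2.846 -3.664 -2.916
v -2.87 -2.856 -2.071
v -3.017 -3.794 -2.797
v -3.041 -2.986 -1.952
v -3.107 -3.961 -2.641
v -3.132 -3.152 -1.795
v -3.104 -4.138 -2.471
v -3.128 -3.33 -1.625
v -3.006 -4.3 -2.313
v -3.03 -3.492 -1.468
v -2.83 -4.421 -2.192
v -2.854 -3.613 -1.347
v -2.602 -4.484 -2.126
v -2.626 -3.675 -1.281
v -2.356 -4.478 -2.125
v -2.38 -3.669 -1.28
v -2.13 -4.404 -2.189
v -2.154 -3.596 -1.344
v -1.959 -4.274 -2.308
v -1.983 -3.466 -1.463
v -1.868 -4.108 -2.465
v -1.893 -3.299 -1.619
v -1.872 -3.93 -2.635
v -1.896 -3.122 -1.789
v 0.738 -1.721 -3.319
v 1.296 -2.283 -2.936
v 1.202 -0.499 -2.201
v 1.507 -2.129 -3.192
v 1.585 -1.904 -3.47
v 1.517 -1.648 -3.722
v 1.314 -1.404 -3.904
v 1.011 -1.215 -3.985
v 0.661 -1.113 -3.951
v 0.325 -1.117 -3.808
v 0.059 -1.225 -3.58
v -0.088 -1.419 -3.307
v -0.093 -1.665 -3.036
v 0.046 -1.92 -2.814
v 0.304 -2.142 -2.68
v 0.638 -2.29 -2.656
v 0.989 -2.34 -2.747
v 1.791 -1.531 0.788
v 1.521 -0.944 1.429
v 3.093 -0.189 0.108
v 2.824 0.398 0.75
v 2.576 -1.938 1.49
v 2.307 -1.351 2.132
v 3.879 -0.596 0.811
v 3.609 -0.009 1.452
f 1 38 17
f 38 12 41
f 17 41 6
f 38 41 17
f 1 17 13
f 17 6 18
f 13 18 2
f 17 18 13
f 1 13 22
f 13 2 23
f 22 23 8
f 13 23 22
f 1 22 34
f 22 8 37
f 34 37 11
f 22 37 34
f 1 34 38
f 34 11 42
f 38 42 12
f 34 42 38
f 2 18 29
f 18 6 32
f 29 32 10
f 18 32 29
f 6 41 19
f 41 12 40
f 19 40 5
f 41 40 19
f 12 42 39
f 42 11 35
f 39 35 3
f 42 35 39
f 11 37 36
f 37 8 24
f 36 24 7
f 37 24 36
f 8 23 28
f 23 2 25
f 28 25 9
f 23 25 28
f 4 30 16
f 30 10 31
f 16 31 5
f 30 31 16
f 4 16 14
f 16 5 15
f 14 15 3
f 16 15 14
f 4 14 21
f 14 3 20
f 21 20 7
f 14 20 21
f 4 21 26
f 21 7 27
f 26 27 9
f 21 27 26
f 4 26 30
f 26 9 33
f 30 33 10
f 26 33 30
f 5 31 19
f 31 10 32
f 19 32 6
f 31 32 19
f 3 15 39
f 15 5 40
f 39 40 12
f 15 40 39
f 7 20 36
f 20 3 35
f 36 35 11
f 20 35 36
f 9 27 28
f 27 7 24
f 28 24 8
f 27 24 28
f 10 33 29
f 33 9 25
f 29 25 2
f 33 25 29
f 44 43 46
f 44 46 45
f 46 43 47
f 46 47 45
f 47 43 48
f 47 48 45
f 48 43 49
f 48 49 45
f 49 43 50
f 49 50 45
f 50 43 51
f 50 51 45
f 51 43 52
f 51 52 45
f 52 43 53
f 52 53 45
f 53 43 54
f 53 54 45
f 54 43 44
f 54 44 45
f 56 55 59
f 56 59 57
f 57 59 60
f 57 60 58
f 59 55 61
f 59 61 60
f 60 61 62
f 60 62 58
f 61 55 63
f 61 63 62
f 62 63 64
f 62 64 58
f 63 55 65
f 63 65 64
f 64 65 66
f 64 66 58
f 65 55 67
f 65 67 66
f 66 67 68
f 66 68 58
f 67 55 69
f 67 69 68
f 68 69 70
f 68 70 58
f 69 55 71
f 69 71 70
f 70 71 72
f 70 72 58
f 71 55 73
f 71 73 72
f 72 73 74
f 72 74 58
f 73 55 75
f 73 75 74
f 74 75 76
f 74 76 58
f 75 55 77
f 75 77 76
f 76 77 78
f 76 78 58
f 77 55 79
f 77 79 78
f 78 79 80
f 78 80 58
f 79 55 81
f 79 81 80
f 80 81 82
f 80 82 58
f 81 55 83
f 81 83 82
f 82 83 84
f 82 84 58
f 83 55 85
f 83 85 84
f 84 85 86
f 84 86 58
f 85 55 87
f 85 87 86
f 86 87 88
f 86 88 58
f 87 55 56
f 87 56 88
f 88 56 57
f 88 57 58
f 90 89 92
f 90 92 91
f 92 89 93
f 92 93 91
f 93 89 94
f 93 94 91
f 94 89 95
f 94 95 91
f 95 89 96
f 95 96 91
f 96 89 97
f 96 97 91
f 97 89 98
f 97 98 91
f 98 89 99
f 98 99 91
f 99 89 100
f 99 100 91
f 100 89 101
f 100 101 91
f 101 89 102
f 101 102 91
f 102 89 103
f 102 103 91
f 103 89 104
f 103 104 91
f 104 89 105
f 104 105 91
f 105 89 90
f 105 90 91
f 107 109 106
f 110 107 106
f 106 109 108
f 108 110 106
f 107 113 109
f 111 107 110
f 111 113 107
f 109 113 108
f 112 110 108
f 108 113 112
f 112 111 110
f 113 111 112



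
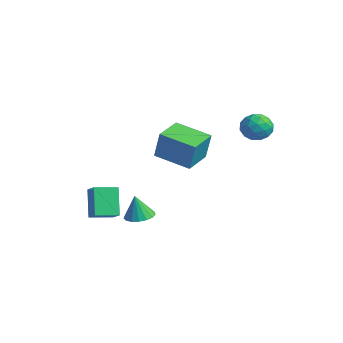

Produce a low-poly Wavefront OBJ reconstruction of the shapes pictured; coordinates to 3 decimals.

v 1.703 2.19 3.446
v 2.155 2.154 2.801
v 1.285 1.006 3.219
v 1.737 0.97 2.574
v 2.07 0.978 3.289
v 2.328 1.71 3.429
v 1.112 1.45 2.591
v 1.37 2.182 2.731
v 1.79 1.697 2.272
v 2.382 1.405 2.704
v 1.058 1.755 3.316
v 1.65 1.463 3.748
v 1.966 2.276 3.144
v 1.474 0.884 2.876
v 1.67 0.889 3.297
v 1.936 0.868 2.917
v 2.068 2.015 3.513
v 2.333 1.994 3.134
v 2.283 1.302 3.42
v 1.107 1.166 2.886
v 1.372 1.145 2.507
v 1.504 2.292 3.103
v 1.77 2.271 2.723
v 1.157 1.858 2.6
v 2.017 1.986 2.454
v 1.771 1.29 2.32
v 1.403 1.573 2.33
v 1.555 2.003 2.413
v 2.365 1.815 2.707
v 2.119 1.119 2.574
v 2.315 1.123 2.994
v 2.467 1.553 3.076
v 2.15 1.546 2.396
v 1.321 2.041 3.446
v 1.075 1.345 3.313
v 0.973 1.607 2.944
v 1.125 2.037 3.026
v 1.669 1.87 3.7
v 1.423 1.174 3.566
v 1.885 1.157 3.607
v 2.037 1.587 3.69
v 1.29 1.614 3.624
v -3.704 -0.685 -0.319
v -3.247 -0.634 1.193
v -4.535 0.583 -0.109
v -4.078 0.633 1.402
v -2.222 0.367 -0.802
v -1.765 0.417 0.709
v -3.053 1.634 -0.593
v -2.596 1.685 0.919
v -0.216 -3.129 -2.216
v 0.189 -3.707 -2.289
v -0.284 -3.331 -0.984
v 0.413 -3.457 -2.235
v 0.493 -3.131 -2.177
v 0.41 -2.805 -2.128
v 0.184 -2.554 -2.099
v -0.134 -2.433 -2.097
v -0.471 -2.472 -2.122
v -0.749 -2.662 -2.168
v -0.905 -2.958 -2.226
v -0.904 -3.293 -2.281
v -0.745 -3.591 -2.321
v -0.464 -3.783 -2.337
v -0.127 -3.824 -2.326
v -4.361 -3.755 -2.145
v -3.509 -3.819 -1.646
v -4.181 -2.62 -2.306
v -3.329 -2.684 -1.806
v -3.571 -4.076 -3.534
v -2.719 -4.14 -3.034
v -3.391 -2.941 -3.694
v -2.539 -3.005 -3.195
f 1 38 17
f 38 12 41
f 17 41 6
f 38 41 17
f 1 17 13
f 17 6 18
f 13 18 2
f 17 18 13
f 1 13 22
f 13 2 23
f 22 23 8
f 13 23 22
f 1 22 34
f 22 8 37
f 34 37 11
f 22 37 34
f 1 34 38
f 34 11 42
f 38 42 12
f 34 42 38
f 2 18 29
f 18 6 32
f 29 32 10
f 18 32 29
f 6 41 19
f 41 12 40
f 19 40 5
f 41 40 19
f 12 42 39
f 42 11 35
f 39 35 3
f 42 35 39
f 11 37 36
f 37 8 24
f 36 24 7
f 37 24 36
f 8 23 28
f 23 2 25
f 28 25 9
f 23 25 28
f 4 30 16
f 30 10 31
f 16 31 5
f 30 31 16
f 4 16 14
f 16 5 15
f 14 15 3
f 16 15 14
f 4 14 21
f 14 3 20
f 21 20 7
f 14 20 21
f 4 21 26
f 21 7 27
f 26 27 9
f 21 27 26
f 4 26 30
f 26 9 33
f 30 33 10
f 26 33 30
f 5 31 19
f 31 10 32
f 19 32 6
f 31 32 19
f 3 15 39
f 15 5 40
f 39 40 12
f 15 40 39
f 7 20 36
f 20 3 35
f 36 35 11
f 20 35 36
f 9 27 28
f 27 7 24
f 28 24 8
f 27 24 28
f 10 33 29
f 33 9 25
f 29 25 2
f 33 25 29
f 44 46 43
f 47 44 43
f 43 46 45
f 45 47 43
f 44 50 46
f 48 44 47
f 48 50 44
f 46 50 45
f 49 47 45
f 45 50 49
f 49 48 47
f 50 48 49
f 52 51 54
f 52 54 53
f 54 51 55
f 54 55 53
f 55 51 56
f 55 56 53
f 56 51 57
f 56 57 53
f 57 51 58
f 57 58 53
f 58 51 59
f 58 59 53
f 59 51 60
f 59 60 53
f 60 51 61
f 60 61 53
f 61 51 62
f 61 62 53
f 62 51 63
f 62 63 53
f 63 51 64
f 63 64 53
f 64 51 65
f 64 65 53
f 65 51 52
f 65 52 53
f 67 69 66
f 70 67 66
f 66 69 68
f 68 70 66
f 67 73 69
f 71 67 70
f 71 73 67
f 69 73 68
f 72 70 68
f 68 73 72
f 72 71 70
f 73 71 72



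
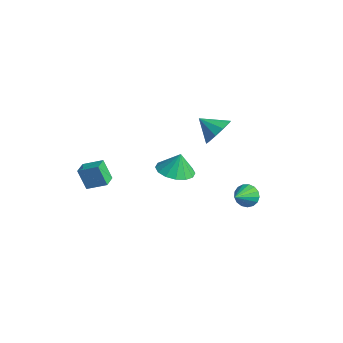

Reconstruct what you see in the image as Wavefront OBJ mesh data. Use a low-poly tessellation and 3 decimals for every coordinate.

v 1.59 2.467 -3.291
v 2.145 2.498 -3.716
v 2.11 1.413 -2.689
v 2.233 2.69 -3.456
v 2.173 2.831 -3.157
v 1.98 2.888 -2.89
v 1.698 2.849 -2.714
v 1.39 2.722 -2.67
v 1.129 2.537 -2.769
v 0.973 2.336 -2.987
v 0.959 2.165 -3.274
v 1.089 2.063 -3.566
v 1.334 2.053 -3.794
v 1.638 2.139 -3.907
v 1.93 2.299 -3.879
v -1.52 2.763 -0.537
v -1.141 3.138 0.237
v -2.42 2.157 0.197
v -1.547 3.504 0.041
v -1.943 3.587 -0.376
v -2.177 3.355 -0.854
v -2.16 2.897 -1.212
v -1.899 2.388 -1.311
v -1.492 2.022 -1.115
v -1.097 1.939 -0.698
v -0.862 2.171 -0.219
v -0.879 2.629 0.138
v 2.019 -1.892 0.466
v 2.495 -1.077 0.243
v 2.121 -1.648 1.574
v 2.011 -0.945 0.258
v 1.529 -1.066 0.329
v 1.179 -1.409 0.436
v 1.053 -1.881 0.552
v 1.186 -2.356 0.644
v 1.543 -2.707 0.689
v 2.027 -2.839 0.673
v 2.509 -2.718 0.602
v 2.86 -2.375 0.495
v 2.985 -1.903 0.379
v 2.852 -1.428 0.287
v -2.336 -4.353 -2.678
v -2.779 -4.599 -1.535
v -2.967 -3.721 -2.786
v -3.41 -3.966 -1.643
v -1.63 -3.574 -2.237
v -2.073 -3.819 -1.094
v -2.261 -2.941 -2.345
v -2.704 -3.187 -1.202
f 2 1 4
f 2 4 3
f 4 1 5
f 4 5 3
f 5 1 6
f 5 6 3
f 6 1 7
f 6 7 3
f 7 1 8
f 7 8 3
f 8 1 9
f 8 9 3
f 9 1 10
f 9 10 3
f 10 1 11
f 10 11 3
f 11 1 12
f 11 12 3
f 12 1 13
f 12 13 3
f 13 1 14
f 13 14 3
f 14 1 15
f 14 15 3
f 15 1 2
f 15 2 3
f 17 16 19
f 17 19 18
f 19 16 20
f 19 20 18
f 20 16 21
f 20 21 18
f 21 16 22
f 21 22 18
f 22 16 23
f 22 23 18
f 23 16 24
f 23 24 18
f 24 16 25
f 24 25 18
f 25 16 26
f 25 26 18
f 26 16 27
f 26 27 18
f 27 16 17
f 27 17 18
f 29 28 31
f 29 31 30
f 31 28 32
f 31 32 30
f 32 28 33
f 32 33 30
f 33 28 34
f 33 34 30
f 34 28 35
f 34 35 30
f 35 28 36
f 35 36 30
f 36 28 37
f 36 37 30
f 37 28 38
f 37 38 30
f 38 28 39
f 38 39 30
f 39 28 40
f 39 40 30
f 40 28 41
f 40 41 30
f 41 28 29
f 41 29 30
f 43 45 42
f 46 43 42
f 42 45 44
f 44 46 42
f 43 49 45
f 47 43 46
f 47 49 43
f 45 49 44
f 48 46 44
f 44 49 48
f 48 47 46
f 49 47 48



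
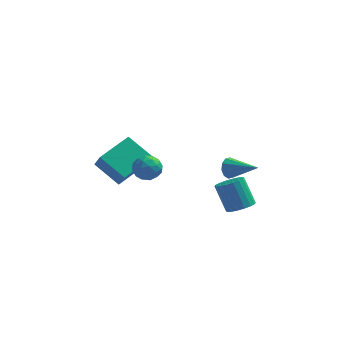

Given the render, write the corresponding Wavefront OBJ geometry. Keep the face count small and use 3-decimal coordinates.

v 4.289 -1.719 1.114
v 5.016 -1.498 1.363
v 4.339 -0.9 2.814
v 3.611 -1.121 2.566
v 4.901 -1.209 1.19
v 4.223 -0.611 2.641
v 4.664 -1.022 1.002
v 3.986 -0.423 2.453
v 4.353 -0.972 0.836
v 3.675 -0.373 2.287
v 4.029 -1.07 0.725
v 3.351 -0.472 2.177
v 3.757 -1.297 0.692
v 3.079 -0.699 2.143
v 3.59 -1.608 0.742
v 2.912 -1.009 2.193
v 3.561 -1.94 0.866
v 2.884 -1.342 2.317
v 3.677 -2.229 1.039
v 2.999 -1.631 2.49
v 3.914 -2.417 1.227
v 3.236 -1.818 2.678
v 4.225 -2.467 1.393
v 3.547 -1.868 2.844
v 4.549 -2.368 1.503
v 3.871 -1.77 2.955
v 4.821 -2.141 1.537
v 4.143 -1.543 2.988
v 4.988 -1.831 1.487
v 4.31 -1.232 2.938
v -1.061 -1.412 3.216
v -0.796 -1.057 3.919
v -0.224 -2.443 3.421
v 0.041 -2.088 4.124
v -0.731 -2.39 4.077
v -1.249 -1.753 3.95
v 0.229 -1.747 3.39
v -0.289 -1.11 3.263
v 0.001 -1.264 4.026
v -0.592 -1.661 4.451
v -0.428 -1.839 2.889
v -1.021 -2.236 3.314
v -1.002 -1.144 3.549
v -0.018 -2.356 3.791
v -0.472 -2.534 3.763
v -0.316 -2.325 4.176
v -1.268 -1.553 3.568
v -1.112 -1.344 3.981
v -1.074 -2.128 4.074
v 0.092 -2.156 3.359
v 0.248 -1.947 3.772
v -0.704 -1.175 3.164
v -0.548 -0.966 3.577
v 0.054 -1.372 3.266
v -0.378 -1.057 4.025
v 0.114 -1.663 4.146
v 0.225 -1.463 3.715
v -0.079 -1.088 3.64
v -0.726 -1.29 4.275
v -0.234 -1.897 4.396
v -0.688 -2.074 4.368
v -0.992 -1.699 4.294
v -0.258 -1.412 4.338
v -0.786 -1.603 2.944
v -0.294 -2.21 3.065
v -0.028 -1.801 3.046
v -0.332 -1.426 2.972
v -1.134 -1.837 3.194
v -0.642 -2.443 3.315
v -0.941 -2.412 3.7
v -1.245 -2.037 3.625
v -0.762 -2.088 3.002
v 3.187 2.757 0.964
v 3.54 3.047 0.434
v 4.793 2.023 1.636
v 3.533 3.33 0.761
v 3.394 3.395 1.166
v 3.175 3.216 1.493
v 2.961 2.862 1.619
v 2.833 2.468 1.494
v 2.84 2.184 1.168
v 2.979 2.12 0.763
v 3.198 2.299 0.436
v 3.412 2.653 0.31
v -1.877 -0.653 2.04
v -3.271 0 3.048
v -2.311 0.029 0.997
v -3.706 0.682 2.004
v -0.654 1.038 2.636
v -2.049 1.691 3.643
v -1.089 1.72 1.592
v -2.483 2.373 2.6
f 2 1 5
f 2 5 3
f 3 5 6
f 3 6 4
f 5 1 7
f 5 7 6
f 6 7 8
f 6 8 4
f 7 1 9
f 7 9 8
f 8 9 10
f 8 10 4
f 9 1 11
f 9 11 10
f 10 11 12
f 10 12 4
f 11 1 13
f 11 13 12
f 12 13 14
f 12 14 4
f 13 1 15
f 13 15 14
f 14 15 16
f 14 16 4
f 15 1 17
f 15 17 16
f 16 17 18
f 16 18 4
f 17 1 19
f 17 19 18
f 18 19 20
f 18 20 4
f 19 1 21
f 19 21 20
f 20 21 22
f 20 22 4
f 21 1 23
f 21 23 22
f 22 23 24
f 22 24 4
f 23 1 25
f 23 25 24
f 24 25 26
f 24 26 4
f 25 1 27
f 25 27 26
f 26 27 28
f 26 28 4
f 27 1 29
f 27 29 28
f 28 29 30
f 28 30 4
f 29 1 2
f 29 2 30
f 30 2 3
f 30 3 4
f 31 68 47
f 68 42 71
f 47 71 36
f 68 71 47
f 31 47 43
f 47 36 48
f 43 48 32
f 47 48 43
f 31 43 52
f 43 32 53
f 52 53 38
f 43 53 52
f 31 52 64
f 52 38 67
f 64 67 41
f 52 67 64
f 31 64 68
f 64 41 72
f 68 72 42
f 64 72 68
f 32 48 59
f 48 36 62
f 59 62 40
f 48 62 59
f 36 71 49
f 71 42 70
f 49 70 35
f 71 70 49
f 42 72 69
f 72 41 65
f 69 65 33
f 72 65 69
f 41 67 66
f 67 38 54
f 66 54 37
f 67 54 66
f 38 53 58
f 53 32 55
f 58 55 39
f 53 55 58
f 34 60 46
f 60 40 61
f 46 61 35
f 60 61 46
f 34 46 44
f 46 35 45
f 44 45 33
f 46 45 44
f 34 44 51
f 44 33 50
f 51 50 37
f 44 50 51
f 34 51 56
f 51 37 57
f 56 57 39
f 51 57 56
f 34 56 60
f 56 39 63
f 60 63 40
f 56 63 60
f 35 61 49
f 61 40 62
f 49 62 36
f 61 62 49
f 33 45 69
f 45 35 70
f 69 70 42
f 45 70 69
f 37 50 66
f 50 33 65
f 66 65 41
f 50 65 66
f 39 57 58
f 57 37 54
f 58 54 38
f 57 54 58
f 40 63 59
f 63 39 55
f 59 55 32
f 63 55 59
f 74 73 76
f 74 76 75
f 76 73 77
f 76 77 75
f 77 73 78
f 77 78 75
f 78 73 79
f 78 79 75
f 79 73 80
f 79 80 75
f 80 73 81
f 80 81 75
f 81 73 82
f 81 82 75
f 82 73 83
f 82 83 75
f 83 73 84
f 83 84 75
f 84 73 74
f 84 74 75
f 86 88 85
f 89 86 85
f 85 88 87
f 87 89 85
f 86 92 88
f 90 86 89
f 90 92 86
f 88 92 87
f 91 89 87
f 87 92 91
f 91 90 89
f 92 90 91



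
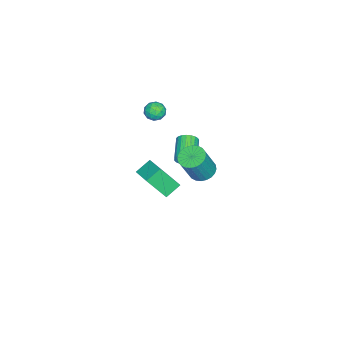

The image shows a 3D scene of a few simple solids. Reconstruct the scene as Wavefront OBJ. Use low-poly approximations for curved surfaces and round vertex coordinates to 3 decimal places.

v -2.199 0.772 -1.518
v -1.904 0.505 -0.942
v -3.425 0.021 -0.386
v -3.721 0.288 -0.962
v -1.961 0.778 -0.86
v -3.482 0.295 -0.304
v -2.059 1.05 -0.891
v -3.58 0.567 -0.336
v -2.181 1.274 -1.031
v -3.702 0.791 -0.475
v -2.307 1.412 -1.255
v -3.828 0.928 -0.699
v -2.414 1.438 -1.525
v -3.935 0.955 -0.969
v -2.484 1.349 -1.793
v -4.005 0.866 -1.237
v -2.504 1.161 -2.014
v -4.025 0.677 -1.458
v -2.472 0.905 -2.149
v -3.993 0.421 -1.593
v -2.393 0.626 -2.175
v -3.914 0.143 -1.619
v -2.28 0.372 -2.087
v -3.802 -0.111 -1.531
v -2.154 0.188 -1.901
v -3.675 -0.296 -1.345
v -2.035 0.104 -1.649
v -3.556 -0.379 -1.093
v -1.945 0.136 -1.374
v -3.466 -0.348 -0.818
v -1.898 0.278 -1.124
v -3.419 -0.206 -0.568
v -2.43 -0.64 2.485
v -1.891 -0.938 2.103
v -2.969 -1.682 2.537
v -2.43 -1.98 2.155
v -2.311 -1.755 2.834
v -1.978 -1.111 2.802
v -2.882 -1.509 1.838
v -2.549 -0.865 1.806
v -2.17 -1.475 1.703
v -1.817 -1.627 2.319
v -3.043 -0.993 2.321
v -2.69 -1.145 2.937
v -2.113 -0.698 2.29
v -2.747 -1.922 2.35
v -2.677 -1.79 2.75
v -2.36 -1.965 2.525
v -2.165 -0.799 2.701
v -1.848 -0.975 2.476
v -2.095 -1.454 2.906
v -3.012 -1.645 2.164
v -2.695 -1.821 1.939
v -2.5 -0.655 2.115
v -2.183 -0.83 1.89
v -2.765 -1.166 1.734
v -1.96 -1.189 1.83
v -2.277 -1.801 1.86
v -2.542 -1.524 1.674
v -2.347 -1.146 1.655
v -1.753 -1.278 2.192
v -2.07 -1.89 2.222
v -2 -1.758 2.621
v -1.804 -1.379 2.603
v -1.917 -1.594 1.956
v -2.79 -0.73 2.418
v -3.107 -1.342 2.448
v -3.056 -1.241 2.037
v -2.86 -0.862 2.019
v -2.583 -0.819 2.78
v -2.9 -1.431 2.81
v -2.513 -1.474 2.985
v -2.318 -1.096 2.966
v -2.943 -1.026 2.684
v -1.889 -2.377 -3.517
v -2.755 -1.815 -2.885
v -2.332 -1.252 -5.122
v -3.198 -0.691 -4.491
v -0.762 -1.209 -3.009
v -1.628 -0.648 -2.378
v -1.205 -0.085 -4.615
v -2.071 0.477 -3.983
v 2.485 3.645 2.604
v 3.119 4.16 2.408
v 3.949 3.83 4.22
v 3.315 3.315 4.416
v 2.907 4.369 2.543
v 3.736 4.039 4.355
v 2.63 4.468 2.688
v 3.459 4.138 4.5
v 2.331 4.442 2.82
v 3.16 4.112 4.632
v 2.056 4.294 2.919
v 2.885 3.964 4.731
v 1.846 4.048 2.97
v 2.675 3.718 4.782
v 1.733 3.74 2.966
v 2.563 3.41 4.778
v 1.735 3.418 2.906
v 2.565 3.088 4.718
v 1.851 3.13 2.8
v 2.681 2.8 4.612
v 2.064 2.921 2.665
v 2.893 2.591 4.477
v 2.341 2.822 2.52
v 3.17 2.492 4.332
v 2.64 2.848 2.388
v 3.469 2.518 4.2
v 2.915 2.996 2.289
v 3.744 2.666 4.101
v 3.125 3.242 2.238
v 3.954 2.912 4.05
v 3.237 3.55 2.242
v 4.067 3.22 4.054
v 3.235 3.872 2.302
v 4.065 3.542 4.114
f 2 1 5
f 2 5 3
f 3 5 6
f 3 6 4
f 5 1 7
f 5 7 6
f 6 7 8
f 6 8 4
f 7 1 9
f 7 9 8
f 8 9 10
f 8 10 4
f 9 1 11
f 9 11 10
f 10 11 12
f 10 12 4
f 11 1 13
f 11 13 12
f 12 13 14
f 12 14 4
f 13 1 15
f 13 15 14
f 14 15 16
f 14 16 4
f 15 1 17
f 15 17 16
f 16 17 18
f 16 18 4
f 17 1 19
f 17 19 18
f 18 19 20
f 18 20 4
f 19 1 21
f 19 21 20
f 20 21 22
f 20 22 4
f 21 1 23
f 21 23 22
f 22 23 24
f 22 24 4
f 23 1 25
f 23 25 24
f 24 25 26
f 24 26 4
f 25 1 27
f 25 27 26
f 26 27 28
f 26 28 4
f 27 1 29
f 27 29 28
f 28 29 30
f 28 30 4
f 29 1 31
f 29 31 30
f 30 31 32
f 30 32 4
f 31 1 2
f 31 2 32
f 32 2 3
f 32 3 4
f 33 70 49
f 70 44 73
f 49 73 38
f 70 73 49
f 33 49 45
f 49 38 50
f 45 50 34
f 49 50 45
f 33 45 54
f 45 34 55
f 54 55 40
f 45 55 54
f 33 54 66
f 54 40 69
f 66 69 43
f 54 69 66
f 33 66 70
f 66 43 74
f 70 74 44
f 66 74 70
f 34 50 61
f 50 38 64
f 61 64 42
f 50 64 61
f 38 73 51
f 73 44 72
f 51 72 37
f 73 72 51
f 44 74 71
f 74 43 67
f 71 67 35
f 74 67 71
f 43 69 68
f 69 40 56
f 68 56 39
f 69 56 68
f 40 55 60
f 55 34 57
f 60 57 41
f 55 57 60
f 36 62 48
f 62 42 63
f 48 63 37
f 62 63 48
f 36 48 46
f 48 37 47
f 46 47 35
f 48 47 46
f 36 46 53
f 46 35 52
f 53 52 39
f 46 52 53
f 36 53 58
f 53 39 59
f 58 59 41
f 53 59 58
f 36 58 62
f 58 41 65
f 62 65 42
f 58 65 62
f 37 63 51
f 63 42 64
f 51 64 38
f 63 64 51
f 35 47 71
f 47 37 72
f 71 72 44
f 47 72 71
f 39 52 68
f 52 35 67
f 68 67 43
f 52 67 68
f 41 59 60
f 59 39 56
f 60 56 40
f 59 56 60
f 42 65 61
f 65 41 57
f 61 57 34
f 65 57 61
f 76 78 75
f 79 76 75
f 75 78 77
f 77 79 75
f 76 82 78
f 80 76 79
f 80 82 76
f 78 82 77
f 81 79 77
f 77 82 81
f 81 80 79
f 82 80 81
f 84 83 87
f 84 87 85
f 85 87 88
f 85 88 86
f 87 83 89
f 87 89 88
f 88 89 90
f 88 90 86
f 89 83 91
f 89 91 90
f 90 91 92
f 90 92 86
f 91 83 93
f 91 93 92
f 92 93 94
f 92 94 86
f 93 83 95
f 93 95 94
f 94 95 96
f 94 96 86
f 95 83 97
f 95 97 96
f 96 97 98
f 96 98 86
f 97 83 99
f 97 99 98
f 98 99 100
f 98 100 86
f 99 83 101
f 99 101 100
f 100 101 102
f 100 102 86
f 101 83 103
f 101 103 102
f 102 103 104
f 102 104 86
f 103 83 105
f 103 105 104
f 104 105 106
f 104 106 86
f 105 83 107
f 105 107 106
f 106 107 108
f 106 108 86
f 107 83 109
f 107 109 108
f 108 109 110
f 108 110 86
f 109 83 111
f 109 111 110
f 110 111 112
f 110 112 86
f 111 83 113
f 111 113 112
f 112 113 114
f 112 114 86
f 113 83 115
f 113 115 114
f 114 115 116
f 114 116 86
f 115 83 84
f 115 84 116
f 116 84 85
f 116 85 86



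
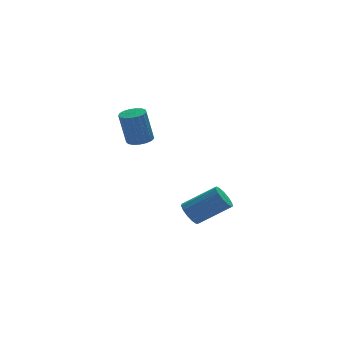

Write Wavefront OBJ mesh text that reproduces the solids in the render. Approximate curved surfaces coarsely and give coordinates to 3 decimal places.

v 2.988 0.663 -3.583
v 3.389 1.123 -3.926
v 4.893 0.637 -2.82
v 4.492 0.177 -2.477
v 3.229 1.319 -3.623
v 4.734 0.833 -2.517
v 2.993 1.307 -3.308
v 4.497 0.82 -2.201
v 2.755 1.09 -3.08
v 4.26 0.604 -1.973
v 2.591 0.738 -3.011
v 4.096 0.251 -1.905
v 2.553 0.362 -3.125
v 4.058 -0.124 -2.018
v 2.653 0.082 -3.384
v 4.158 -0.405 -2.277
v 2.859 -0.014 -3.706
v 4.364 -0.5 -2.599
v 3.106 0.105 -3.989
v 4.611 -0.381 -2.883
v 3.316 0.402 -4.144
v 4.82 -0.084 -3.037
v 3.421 0.781 -4.12
v 4.925 0.295 -3.014
v 0.504 0.298 1.653
v 1.131 0.304 1.783
v 0.782 0.328 3.457
v 0.156 0.322 3.327
v 1.057 0.601 1.764
v 0.709 0.625 3.438
v 0.857 0.828 1.719
v 0.508 0.852 3.393
v 0.575 0.934 1.659
v 0.227 0.958 3.333
v 0.278 0.894 1.597
v -0.07 0.918 3.271
v 0.032 0.718 1.549
v -0.316 0.742 3.223
v -0.105 0.445 1.524
v -0.454 0.469 3.198
v -0.103 0.139 1.529
v -0.451 0.163 3.203
v 0.038 -0.131 1.562
v -0.31 -0.107 3.236
v 0.286 -0.302 1.616
v -0.062 -0.279 3.29
v 0.584 -0.336 1.679
v 0.236 -0.313 3.353
v 0.864 -0.225 1.735
v 0.515 -0.201 3.409
v 1.061 0.006 1.773
v 0.713 0.03 3.447
f 2 1 5
f 2 5 3
f 3 5 6
f 3 6 4
f 5 1 7
f 5 7 6
f 6 7 8
f 6 8 4
f 7 1 9
f 7 9 8
f 8 9 10
f 8 10 4
f 9 1 11
f 9 11 10
f 10 11 12
f 10 12 4
f 11 1 13
f 11 13 12
f 12 13 14
f 12 14 4
f 13 1 15
f 13 15 14
f 14 15 16
f 14 16 4
f 15 1 17
f 15 17 16
f 16 17 18
f 16 18 4
f 17 1 19
f 17 19 18
f 18 19 20
f 18 20 4
f 19 1 21
f 19 21 20
f 20 21 22
f 20 22 4
f 21 1 23
f 21 23 22
f 22 23 24
f 22 24 4
f 23 1 2
f 23 2 24
f 24 2 3
f 24 3 4
f 26 25 29
f 26 29 27
f 27 29 30
f 27 30 28
f 29 25 31
f 29 31 30
f 30 31 32
f 30 32 28
f 31 25 33
f 31 33 32
f 32 33 34
f 32 34 28
f 33 25 35
f 33 35 34
f 34 35 36
f 34 36 28
f 35 25 37
f 35 37 36
f 36 37 38
f 36 38 28
f 37 25 39
f 37 39 38
f 38 39 40
f 38 40 28
f 39 25 41
f 39 41 40
f 40 41 42
f 40 42 28
f 41 25 43
f 41 43 42
f 42 43 44
f 42 44 28
f 43 25 45
f 43 45 44
f 44 45 46
f 44 46 28
f 45 25 47
f 45 47 46
f 46 47 48
f 46 48 28
f 47 25 49
f 47 49 48
f 48 49 50
f 48 50 28
f 49 25 51
f 49 51 50
f 50 51 52
f 50 52 28
f 51 25 26
f 51 26 52
f 52 26 27
f 52 27 28



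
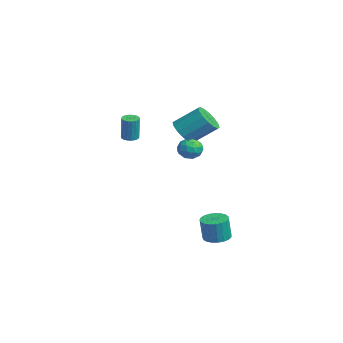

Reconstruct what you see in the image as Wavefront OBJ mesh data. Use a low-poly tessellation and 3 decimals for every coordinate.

v -2.982 -1.099 1.887
v -2.62 -0.675 1.832
v -2.337 -0.696 3.538
v -2.698 -1.121 3.593
v -2.837 -0.559 1.869
v -2.554 -0.58 3.576
v -3.083 -0.549 1.91
v -2.799 -0.57 3.617
v -3.309 -0.649 1.947
v -3.025 -0.67 3.653
v -3.469 -0.837 1.971
v -3.186 -0.859 3.677
v -3.534 -1.078 1.979
v -3.25 -1.099 3.685
v -3.489 -1.323 1.968
v -3.205 -1.344 3.675
v -3.343 -1.524 1.942
v -3.06 -1.545 3.648
v -3.126 -1.64 1.904
v -2.843 -1.661 3.611
v -2.881 -1.65 1.863
v -2.597 -1.671 3.57
v -2.655 -1.55 1.827
v -2.371 -1.571 3.533
v -2.494 -1.361 1.803
v -2.211 -1.383 3.509
v -2.43 -1.121 1.795
v -2.146 -1.142 3.501
v -2.475 -0.876 1.805
v -2.191 -0.897 3.512
v 2.988 2.84 -4.565
v 3.841 2.692 -4.653
v 3.965 2.473 -3.083
v 3.112 2.62 -2.995
v 3.831 3.05 -4.602
v 3.955 2.831 -3.032
v 3.676 3.372 -4.545
v 3.8 3.153 -2.975
v 3.402 3.602 -4.491
v 3.525 3.382 -2.921
v 3.056 3.699 -4.45
v 3.179 3.48 -2.88
v 2.698 3.649 -4.429
v 2.822 3.429 -2.859
v 2.391 3.458 -4.432
v 2.514 3.239 -2.862
v 2.187 3.16 -4.457
v 2.31 2.941 -2.887
v 2.121 2.807 -4.501
v 2.245 2.588 -2.931
v 2.206 2.46 -4.556
v 2.329 2.24 -2.986
v 2.425 2.178 -4.613
v 2.549 1.959 -3.043
v 2.742 2.011 -4.661
v 2.866 1.791 -3.091
v 3.102 1.987 -4.693
v 3.226 1.767 -3.123
v 3.442 2.11 -4.703
v 3.565 1.891 -3.133
v 3.703 2.36 -4.688
v 3.827 2.14 -3.118
v 0.745 1.328 3.386
v 1.72 1.027 3.367
v 2.189 2.472 4.574
v 1.215 2.772 4.594
v 1.676 1.373 2.97
v 2.145 2.818 4.178
v 1.382 1.707 2.685
v 1.851 3.151 3.893
v 0.918 1.939 2.588
v 1.387 3.383 3.795
v 0.408 2.007 2.705
v 0.877 3.452 3.912
v -0.012 1.894 3.004
v 0.457 3.338 4.211
v -0.229 1.628 3.406
v 0.24 3.073 4.613
v -0.185 1.282 3.802
v 0.284 2.727 5.01
v 0.109 0.949 4.087
v 0.578 2.393 5.295
v 0.573 0.717 4.185
v 1.042 2.161 5.392
v 1.083 0.648 4.068
v 1.552 2.093 5.275
v 1.503 0.762 3.769
v 1.972 2.206 4.976
v 1.855 2.248 2.513
v 2.136 1.83 1.839
v 0.964 1.25 2.761
v 1.245 0.832 2.087
v 1.736 0.916 2.765
v 2.287 1.533 2.611
v 0.813 1.547 1.989
v 1.364 2.164 1.835
v 1.492 1.397 1.515
v 2.062 1.007 1.995
v 1.038 2.073 2.605
v 1.608 1.683 3.085
v 2.074 2.127 2.154
v 1.026 0.953 2.446
v 1.315 1.003 2.844
v 1.48 0.757 2.448
v 2.163 1.952 2.608
v 2.328 1.706 2.212
v 2.093 1.169 2.756
v 0.772 1.374 2.388
v 0.937 1.128 1.992
v 1.62 2.323 2.152
v 1.785 2.077 1.756
v 1.007 1.911 1.844
v 1.86 1.626 1.568
v 1.336 1.039 1.714
v 1.083 1.46 1.656
v 1.406 1.822 1.565
v 2.195 1.397 1.849
v 1.672 0.81 1.996
v 1.96 0.86 2.394
v 2.284 1.222 2.303
v 1.817 1.142 1.659
v 1.428 2.27 2.604
v 0.905 1.683 2.751
v 0.816 1.858 2.297
v 1.14 2.22 2.206
v 1.764 2.041 2.886
v 1.24 1.454 3.032
v 1.694 1.258 3.035
v 2.017 1.62 2.944
v 1.283 1.938 2.941
f 2 1 5
f 2 5 3
f 3 5 6
f 3 6 4
f 5 1 7
f 5 7 6
f 6 7 8
f 6 8 4
f 7 1 9
f 7 9 8
f 8 9 10
f 8 10 4
f 9 1 11
f 9 11 10
f 10 11 12
f 10 12 4
f 11 1 13
f 11 13 12
f 12 13 14
f 12 14 4
f 13 1 15
f 13 15 14
f 14 15 16
f 14 16 4
f 15 1 17
f 15 17 16
f 16 17 18
f 16 18 4
f 17 1 19
f 17 19 18
f 18 19 20
f 18 20 4
f 19 1 21
f 19 21 20
f 20 21 22
f 20 22 4
f 21 1 23
f 21 23 22
f 22 23 24
f 22 24 4
f 23 1 25
f 23 25 24
f 24 25 26
f 24 26 4
f 25 1 27
f 25 27 26
f 26 27 28
f 26 28 4
f 27 1 29
f 27 29 28
f 28 29 30
f 28 30 4
f 29 1 2
f 29 2 30
f 30 2 3
f 30 3 4
f 32 31 35
f 32 35 33
f 33 35 36
f 33 36 34
f 35 31 37
f 35 37 36
f 36 37 38
f 36 38 34
f 37 31 39
f 37 39 38
f 38 39 40
f 38 40 34
f 39 31 41
f 39 41 40
f 40 41 42
f 40 42 34
f 41 31 43
f 41 43 42
f 42 43 44
f 42 44 34
f 43 31 45
f 43 45 44
f 44 45 46
f 44 46 34
f 45 31 47
f 45 47 46
f 46 47 48
f 46 48 34
f 47 31 49
f 47 49 48
f 48 49 50
f 48 50 34
f 49 31 51
f 49 51 50
f 50 51 52
f 50 52 34
f 51 31 53
f 51 53 52
f 52 53 54
f 52 54 34
f 53 31 55
f 53 55 54
f 54 55 56
f 54 56 34
f 55 31 57
f 55 57 56
f 56 57 58
f 56 58 34
f 57 31 59
f 57 59 58
f 58 59 60
f 58 60 34
f 59 31 61
f 59 61 60
f 60 61 62
f 60 62 34
f 61 31 32
f 61 32 62
f 62 32 33
f 62 33 34
f 64 63 67
f 64 67 65
f 65 67 68
f 65 68 66
f 67 63 69
f 67 69 68
f 68 69 70
f 68 70 66
f 69 63 71
f 69 71 70
f 70 71 72
f 70 72 66
f 71 63 73
f 71 73 72
f 72 73 74
f 72 74 66
f 73 63 75
f 73 75 74
f 74 75 76
f 74 76 66
f 75 63 77
f 75 77 76
f 76 77 78
f 76 78 66
f 77 63 79
f 77 79 78
f 78 79 80
f 78 80 66
f 79 63 81
f 79 81 80
f 80 81 82
f 80 82 66
f 81 63 83
f 81 83 82
f 82 83 84
f 82 84 66
f 83 63 85
f 83 85 84
f 84 85 86
f 84 86 66
f 85 63 87
f 85 87 86
f 86 87 88
f 86 88 66
f 87 63 64
f 87 64 88
f 88 64 65
f 88 65 66
f 89 126 105
f 126 100 129
f 105 129 94
f 126 129 105
f 89 105 101
f 105 94 106
f 101 106 90
f 105 106 101
f 89 101 110
f 101 90 111
f 110 111 96
f 101 111 110
f 89 110 122
f 110 96 125
f 122 125 99
f 110 125 122
f 89 122 126
f 122 99 130
f 126 130 100
f 122 130 126
f 90 106 117
f 106 94 120
f 117 120 98
f 106 120 117
f 94 129 107
f 129 100 128
f 107 128 93
f 129 128 107
f 100 130 127
f 130 99 123
f 127 123 91
f 130 123 127
f 99 125 124
f 125 96 112
f 124 112 95
f 125 112 124
f 96 111 116
f 111 90 113
f 116 113 97
f 111 113 116
f 92 118 104
f 118 98 119
f 104 119 93
f 118 119 104
f 92 104 102
f 104 93 103
f 102 103 91
f 104 103 102
f 92 102 109
f 102 91 108
f 109 108 95
f 102 108 109
f 92 109 114
f 109 95 115
f 114 115 97
f 109 115 114
f 92 114 118
f 114 97 121
f 118 121 98
f 114 121 118
f 93 119 107
f 119 98 120
f 107 120 94
f 119 120 107
f 91 103 127
f 103 93 128
f 127 128 100
f 103 128 127
f 95 108 124
f 108 91 123
f 124 123 99
f 108 123 124
f 97 115 116
f 115 95 112
f 116 112 96
f 115 112 116
f 98 121 117
f 121 97 113
f 117 113 90
f 121 113 117

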